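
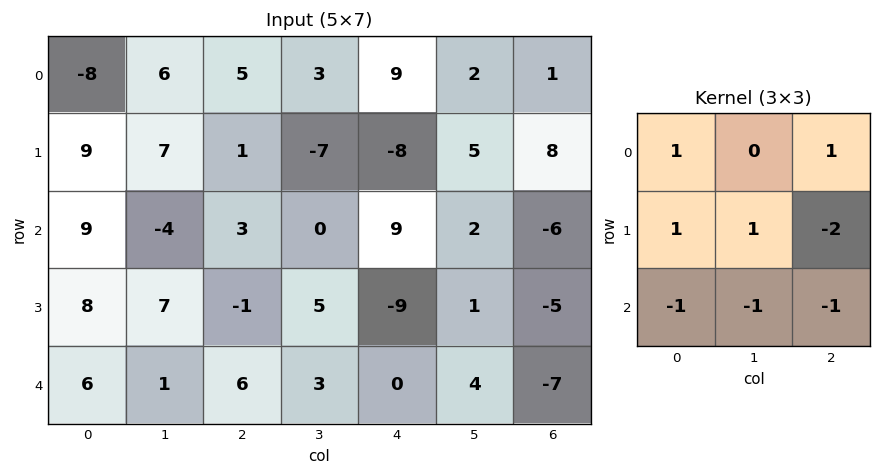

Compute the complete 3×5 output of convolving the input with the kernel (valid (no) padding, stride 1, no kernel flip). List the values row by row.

3 32 12 -31 -14
-5 -12 -17 6 36
16 -18 25 -11 8

Output[0,0]: The receptive field on the input at this output position is [-8 6 5 / 9 7 1 / 9 -4 3]. Elementwise product with the kernel and sum: -8·1 + 5·1 + 9·1 + 7·1 + 1·-2 + 9·-1 + -4·-1 + 3·-1.
Output[0,1]: The receptive field on the input at this output position is [6 5 3 / 7 1 -7 / -4 3 0]. Elementwise product with the kernel and sum: 6·1 + 3·1 + 7·1 + 1·1 + -7·-2 + -4·-1 + 3·-1 + 0·-1.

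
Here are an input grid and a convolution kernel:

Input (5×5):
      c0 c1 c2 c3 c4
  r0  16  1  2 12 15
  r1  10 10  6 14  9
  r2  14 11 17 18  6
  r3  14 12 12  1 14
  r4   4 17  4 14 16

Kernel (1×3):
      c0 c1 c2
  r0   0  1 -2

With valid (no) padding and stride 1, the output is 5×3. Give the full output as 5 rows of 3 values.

-3 -22 -18
-2 -22 -4
-23 -19 6
-12 10 -27
9 -24 -18

Output[0,0]: The receptive field on the input at this output position is [16 1 2]. Elementwise product with the kernel and sum: 1·1 + 2·-2.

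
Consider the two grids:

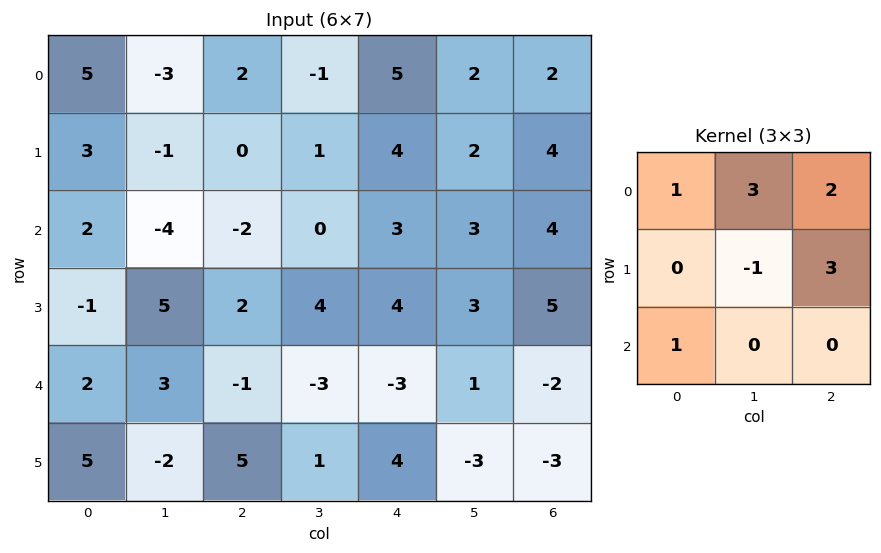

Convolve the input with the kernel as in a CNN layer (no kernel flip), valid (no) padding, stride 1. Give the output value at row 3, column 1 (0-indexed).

9

The receptive field on the input at this output position is [5 2 4 / 3 -1 -3 / -2 5 1]. Elementwise product with the kernel and sum: 5·1 + 2·3 + 4·2 + -1·-1 + -3·3 + -2·1.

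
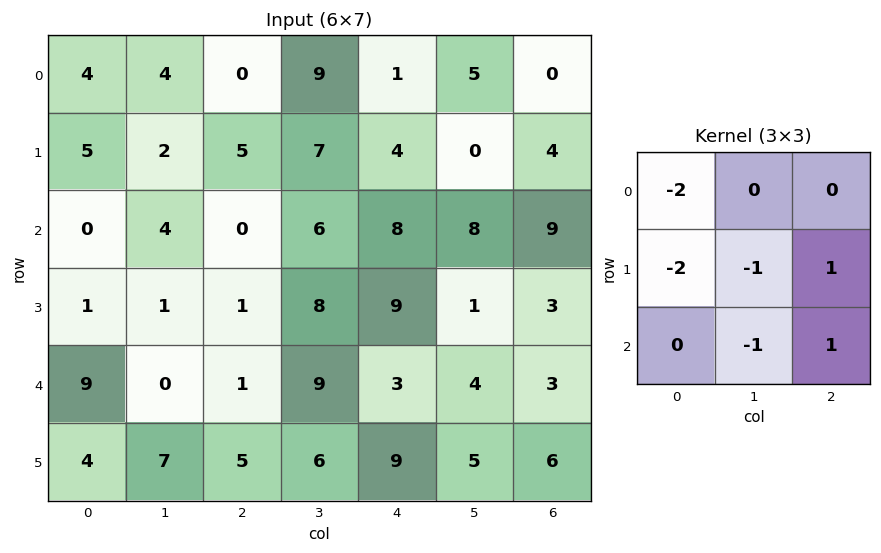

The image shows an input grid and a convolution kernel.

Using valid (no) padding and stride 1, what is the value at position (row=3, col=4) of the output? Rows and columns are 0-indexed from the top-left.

-24

The receptive field on the input at this output position is [9 1 3 / 3 4 3 / 9 5 6]. Elementwise product with the kernel and sum: 9·-2 + 3·-2 + 4·-1 + 3·1 + 5·-1 + 6·1.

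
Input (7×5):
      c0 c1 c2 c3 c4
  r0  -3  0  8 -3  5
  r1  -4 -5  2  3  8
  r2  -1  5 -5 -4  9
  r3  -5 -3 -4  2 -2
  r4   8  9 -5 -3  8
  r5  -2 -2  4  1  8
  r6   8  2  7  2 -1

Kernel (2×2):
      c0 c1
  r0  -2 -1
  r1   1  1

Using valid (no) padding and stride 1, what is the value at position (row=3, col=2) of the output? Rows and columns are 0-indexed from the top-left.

-2

The receptive field on the input at this output position is [-4 2 / -5 -3]. Elementwise product with the kernel and sum: -4·-2 + 2·-1 + -5·1 + -3·1.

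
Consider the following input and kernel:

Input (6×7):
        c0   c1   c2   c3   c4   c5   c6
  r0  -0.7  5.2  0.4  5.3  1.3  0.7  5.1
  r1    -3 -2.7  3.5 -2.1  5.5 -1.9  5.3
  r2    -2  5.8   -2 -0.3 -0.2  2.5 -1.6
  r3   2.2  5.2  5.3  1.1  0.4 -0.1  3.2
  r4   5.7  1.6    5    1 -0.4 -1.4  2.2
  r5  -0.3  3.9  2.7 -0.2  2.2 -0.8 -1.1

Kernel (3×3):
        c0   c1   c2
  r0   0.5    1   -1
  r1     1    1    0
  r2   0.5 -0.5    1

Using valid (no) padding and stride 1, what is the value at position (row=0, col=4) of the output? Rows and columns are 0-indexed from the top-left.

-3.1

The receptive field on the input at this output position is [1.3 0.7 5.1 / 5.5 -1.9 5.3 / -0.2 2.5 -1.6]. Elementwise product with the kernel and sum: 1.3·0.5 + 0.7·1 + 5.1·-1 + 5.5·1 + -1.9·1 + -0.2·0.5 + 2.5·-0.5 + -1.6·1.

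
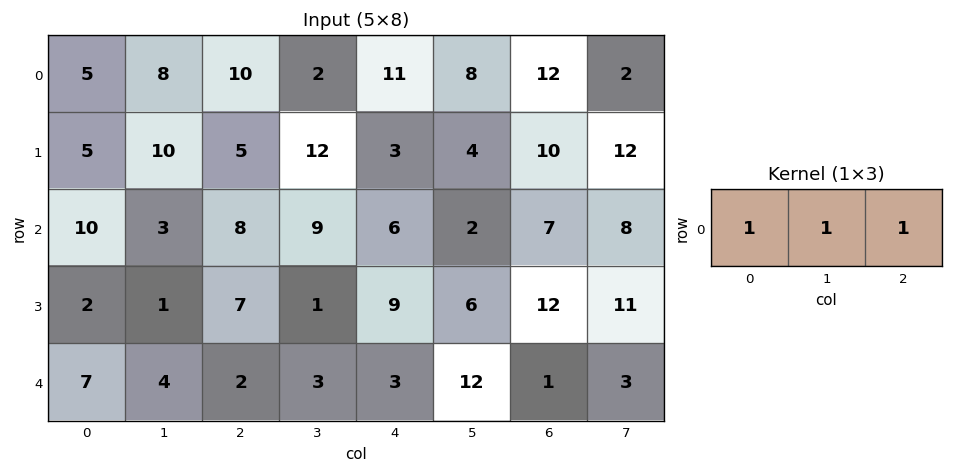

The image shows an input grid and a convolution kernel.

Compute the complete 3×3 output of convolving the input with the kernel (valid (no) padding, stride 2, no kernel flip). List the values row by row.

23 23 31
21 23 15
13 8 16

Output[0,0]: The receptive field on the input at this output position is [5 8 10]. Elementwise product with the kernel and sum: 5·1 + 8·1 + 10·1.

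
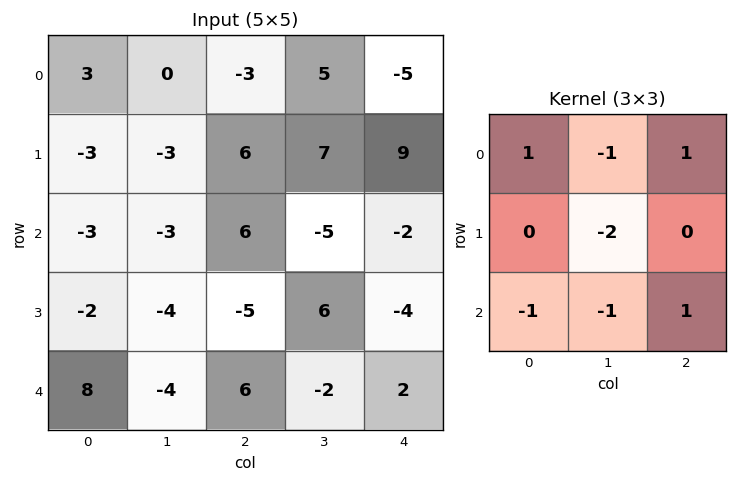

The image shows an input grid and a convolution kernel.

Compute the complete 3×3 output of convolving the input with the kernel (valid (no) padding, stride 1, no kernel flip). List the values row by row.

Output[0,0]: The receptive field on the input at this output position is [3 0 -3 / -3 -3 6 / -3 -3 6]. Elementwise product with the kernel and sum: 3·1 + 0·-1 + -3·1 + -3·-2 + -3·-1 + -3·-1 + 6·1.
Output[0,1]: The receptive field on the input at this output position is [0 -3 5 / -3 6 7 / -3 6 -5]. Elementwise product with the kernel and sum: 0·1 + -3·-1 + 5·1 + 6·-2 + -3·-1 + 6·-1 + -5·1.

18 -12 -30
13 1 13
16 -8 -5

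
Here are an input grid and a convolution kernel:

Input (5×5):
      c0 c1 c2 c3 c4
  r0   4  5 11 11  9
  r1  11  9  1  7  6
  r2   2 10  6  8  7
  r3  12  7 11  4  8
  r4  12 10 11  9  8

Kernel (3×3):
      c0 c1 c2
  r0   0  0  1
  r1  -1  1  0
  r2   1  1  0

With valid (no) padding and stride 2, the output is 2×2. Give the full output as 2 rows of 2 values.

21 29
23 20

Output[0,0]: The receptive field on the input at this output position is [4 5 11 / 11 9 1 / 2 10 6]. Elementwise product with the kernel and sum: 11·1 + 11·-1 + 9·1 + 2·1 + 10·1.
Output[0,1]: The receptive field on the input at this output position is [11 11 9 / 1 7 6 / 6 8 7]. Elementwise product with the kernel and sum: 9·1 + 1·-1 + 7·1 + 6·1 + 8·1.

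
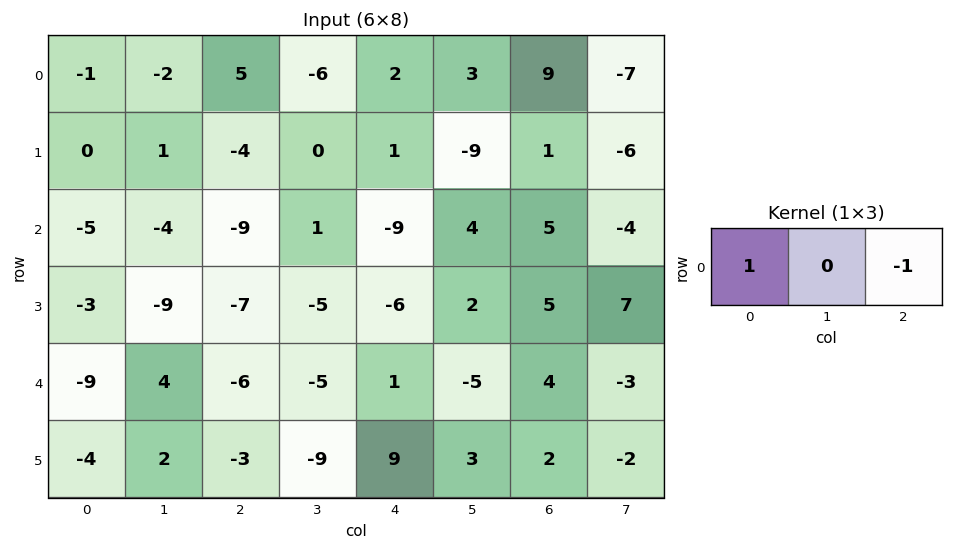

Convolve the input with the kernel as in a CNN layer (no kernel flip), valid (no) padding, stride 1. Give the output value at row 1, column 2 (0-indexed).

The receptive field on the input at this output position is [-4 0 1]. Elementwise product with the kernel and sum: -4·1 + 1·-1.

-5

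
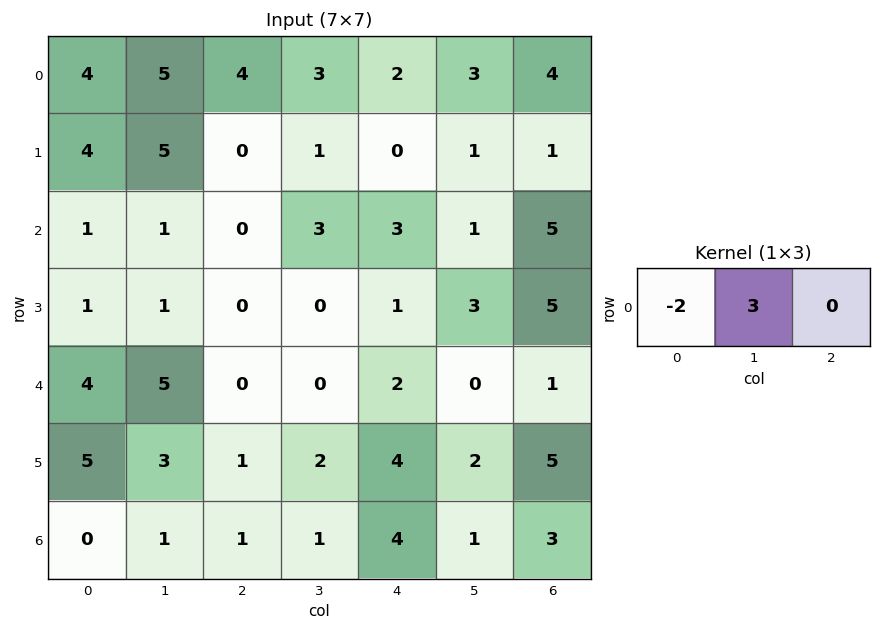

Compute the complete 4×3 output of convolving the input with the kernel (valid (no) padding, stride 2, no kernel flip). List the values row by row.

Output[0,0]: The receptive field on the input at this output position is [4 5 4]. Elementwise product with the kernel and sum: 4·-2 + 5·3.
Output[0,1]: The receptive field on the input at this output position is [4 3 2]. Elementwise product with the kernel and sum: 4·-2 + 3·3.

7 1 5
1 9 -3
7 0 -4
3 1 -5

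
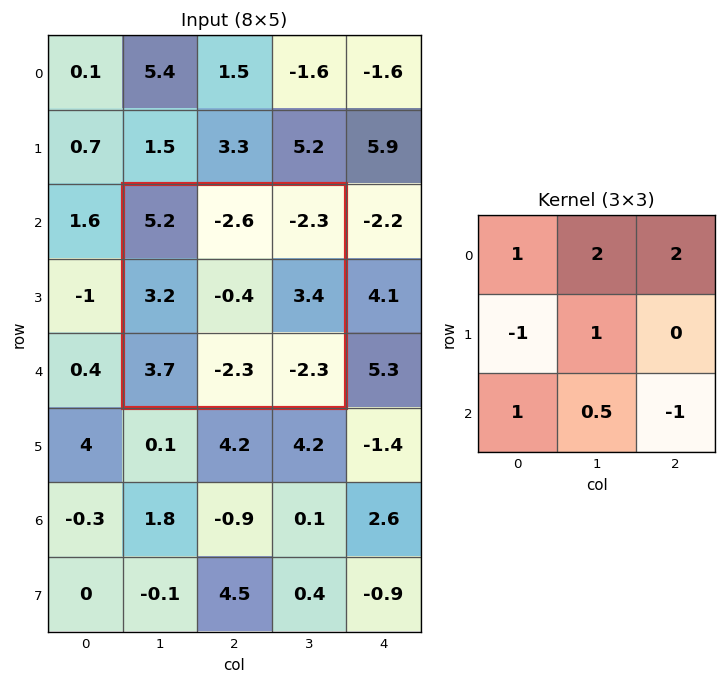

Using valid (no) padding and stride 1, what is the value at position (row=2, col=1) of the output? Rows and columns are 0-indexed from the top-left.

-3.35

The receptive field on the input at this output position is [5.2 -2.6 -2.3 / 3.2 -0.4 3.4 / 3.7 -2.3 -2.3]. Elementwise product with the kernel and sum: 5.2·1 + -2.6·2 + -2.3·2 + 3.2·-1 + -0.4·1 + 3.7·1 + -2.3·0.5 + -2.3·-1.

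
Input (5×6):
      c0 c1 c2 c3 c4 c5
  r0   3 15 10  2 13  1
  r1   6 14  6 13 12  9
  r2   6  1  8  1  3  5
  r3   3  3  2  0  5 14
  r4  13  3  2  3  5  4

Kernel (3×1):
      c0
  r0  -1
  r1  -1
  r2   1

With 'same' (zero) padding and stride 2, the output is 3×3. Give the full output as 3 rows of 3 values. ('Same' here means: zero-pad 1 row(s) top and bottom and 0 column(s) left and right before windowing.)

Output[0,0]: The receptive field on the zero-padded input at this output position is [0 / 3 / 6]. Elementwise product with the kernel and sum: 0·-1 + 3·-1 + 6·1.

3 -4 -1
-9 -12 -10
-16 -4 -10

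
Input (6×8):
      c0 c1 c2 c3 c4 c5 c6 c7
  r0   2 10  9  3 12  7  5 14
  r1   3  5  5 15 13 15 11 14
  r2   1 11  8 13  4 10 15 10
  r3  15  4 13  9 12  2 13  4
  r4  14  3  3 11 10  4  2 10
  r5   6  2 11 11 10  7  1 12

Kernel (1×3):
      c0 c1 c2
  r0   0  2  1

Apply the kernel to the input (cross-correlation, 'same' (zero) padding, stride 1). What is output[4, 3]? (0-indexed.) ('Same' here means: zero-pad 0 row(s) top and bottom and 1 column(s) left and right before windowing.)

32

The receptive field on the zero-padded input at this output position is [3 11 10]. Elementwise product with the kernel and sum: 11·2 + 10·1.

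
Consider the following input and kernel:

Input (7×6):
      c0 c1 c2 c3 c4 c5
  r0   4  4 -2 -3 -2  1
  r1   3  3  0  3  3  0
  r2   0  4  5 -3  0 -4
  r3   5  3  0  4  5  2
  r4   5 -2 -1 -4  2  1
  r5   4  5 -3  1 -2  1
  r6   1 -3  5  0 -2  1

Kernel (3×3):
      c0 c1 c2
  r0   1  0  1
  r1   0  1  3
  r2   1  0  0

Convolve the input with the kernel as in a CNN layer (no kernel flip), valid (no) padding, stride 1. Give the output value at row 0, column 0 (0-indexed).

5

The receptive field on the input at this output position is [4 4 -2 / 3 3 0 / 0 4 5]. Elementwise product with the kernel and sum: 4·1 + -2·1 + 3·1 + 0·3 + 0·1.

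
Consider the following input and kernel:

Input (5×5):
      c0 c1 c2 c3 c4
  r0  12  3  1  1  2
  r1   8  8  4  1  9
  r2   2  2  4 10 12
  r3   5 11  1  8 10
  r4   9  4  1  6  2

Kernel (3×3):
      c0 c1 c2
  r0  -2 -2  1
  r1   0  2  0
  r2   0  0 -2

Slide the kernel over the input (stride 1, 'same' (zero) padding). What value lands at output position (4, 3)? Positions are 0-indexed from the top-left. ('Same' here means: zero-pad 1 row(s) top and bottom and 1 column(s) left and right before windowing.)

4

The receptive field on the zero-padded input at this output position is [1 8 10 / 1 6 2 / 0 0 0]. Elementwise product with the kernel and sum: 1·-2 + 8·-2 + 10·1 + 6·2 + 0·-2.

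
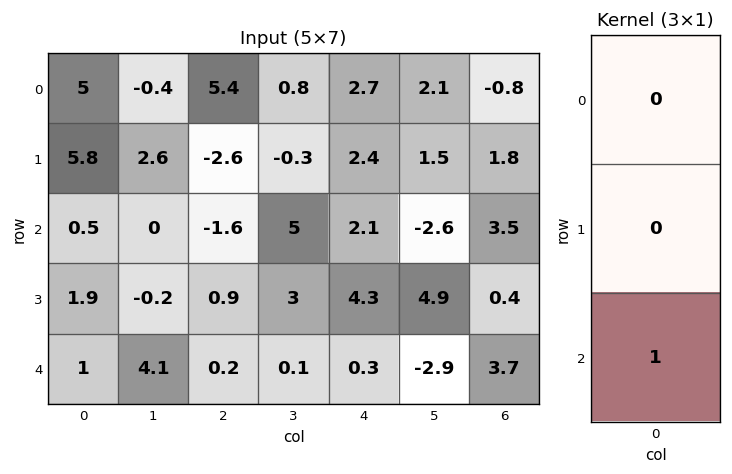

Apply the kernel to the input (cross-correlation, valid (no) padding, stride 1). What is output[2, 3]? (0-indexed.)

0.1

The receptive field on the input at this output position is [5 / 3 / 0.1]. Elementwise product with the kernel and sum: 0.1·1.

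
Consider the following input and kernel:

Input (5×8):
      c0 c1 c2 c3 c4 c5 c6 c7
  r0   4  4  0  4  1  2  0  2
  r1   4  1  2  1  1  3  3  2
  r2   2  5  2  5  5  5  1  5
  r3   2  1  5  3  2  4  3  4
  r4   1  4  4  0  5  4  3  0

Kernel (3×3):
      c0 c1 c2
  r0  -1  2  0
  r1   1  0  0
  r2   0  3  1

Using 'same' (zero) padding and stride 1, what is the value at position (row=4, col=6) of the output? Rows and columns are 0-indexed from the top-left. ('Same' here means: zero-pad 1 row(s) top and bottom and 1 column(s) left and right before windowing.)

6

The receptive field on the zero-padded input at this output position is [4 3 4 / 4 3 0 / 0 0 0]. Elementwise product with the kernel and sum: 4·-1 + 3·2 + 4·1 + 0·3 + 0·1.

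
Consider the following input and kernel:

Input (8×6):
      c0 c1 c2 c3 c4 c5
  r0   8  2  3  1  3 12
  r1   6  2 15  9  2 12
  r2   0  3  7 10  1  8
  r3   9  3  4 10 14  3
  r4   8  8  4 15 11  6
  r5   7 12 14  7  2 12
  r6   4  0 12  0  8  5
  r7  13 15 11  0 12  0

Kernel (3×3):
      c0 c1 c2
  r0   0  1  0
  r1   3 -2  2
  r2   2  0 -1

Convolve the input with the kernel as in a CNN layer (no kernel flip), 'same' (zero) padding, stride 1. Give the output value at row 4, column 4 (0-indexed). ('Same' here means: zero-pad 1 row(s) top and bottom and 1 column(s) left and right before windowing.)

The receptive field on the zero-padded input at this output position is [10 14 3 / 15 11 6 / 7 2 12]. Elementwise product with the kernel and sum: 14·1 + 15·3 + 11·-2 + 6·2 + 7·2 + 12·-1.

51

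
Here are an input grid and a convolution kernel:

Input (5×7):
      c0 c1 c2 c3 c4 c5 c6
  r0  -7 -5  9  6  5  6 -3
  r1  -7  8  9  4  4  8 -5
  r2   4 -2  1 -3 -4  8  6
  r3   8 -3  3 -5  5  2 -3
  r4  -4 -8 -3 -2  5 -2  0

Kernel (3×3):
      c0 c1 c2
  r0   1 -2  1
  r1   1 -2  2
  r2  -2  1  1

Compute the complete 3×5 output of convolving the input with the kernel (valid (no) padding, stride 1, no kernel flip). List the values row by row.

Output[0,0]: The receptive field on the input at this output position is [-7 -5 9 / -7 8 9 / 4 -2 1]. Elementwise product with the kernel and sum: -7·1 + -5·-2 + 9·1 + -7·1 + 8·-2 + 9·2 + 4·-2 + -2·1 + 1·1.
Output[0,1]: The receptive field on the input at this output position is [-5 9 6 / 8 9 4 / -2 1 -3]. Elementwise product with the kernel and sum: -5·1 + 9·-2 + 6·1 + 8·1 + 9·-2 + 4·2 + -2·-2 + 1·1 + -3·1.

-2 -17 2 24 -10
-20 -12 -2 42 -36
26 -15 35 9 -31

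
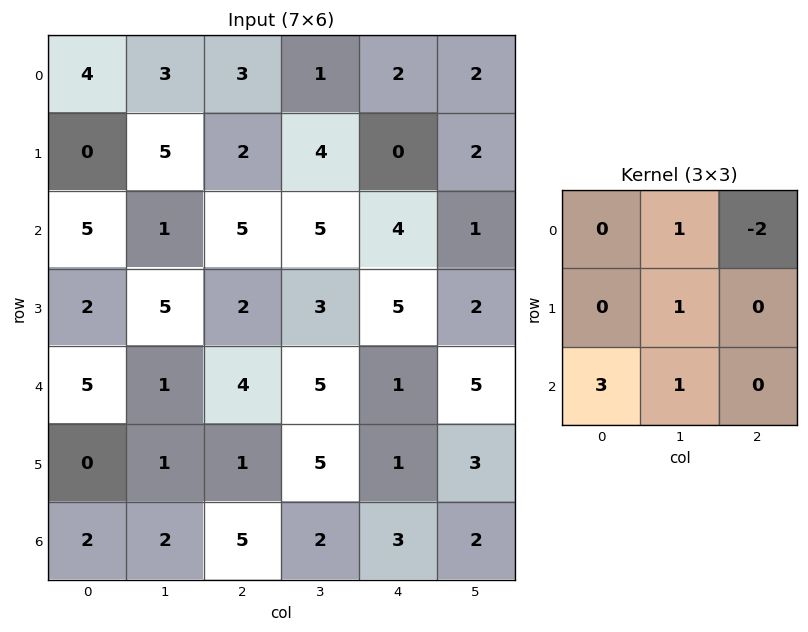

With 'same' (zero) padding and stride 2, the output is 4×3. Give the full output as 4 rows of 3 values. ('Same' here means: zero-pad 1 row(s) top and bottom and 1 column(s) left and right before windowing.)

Output[0,0]: The receptive field on the zero-padded input at this output position is [0 0 0 / 0 4 3 / 0 0 5]. Elementwise product with the kernel and sum: 0·1 + 0·-2 + 4·1 + 0·3 + 0·1.
Output[0,1]: The receptive field on the zero-padded input at this output position is [0 0 0 / 3 3 1 / 5 2 4]. Elementwise product with the kernel and sum: 0·1 + 0·-2 + 3·1 + 5·3 + 2·1.

4 20 14
-3 16 14
-3 4 18
0 -4 -2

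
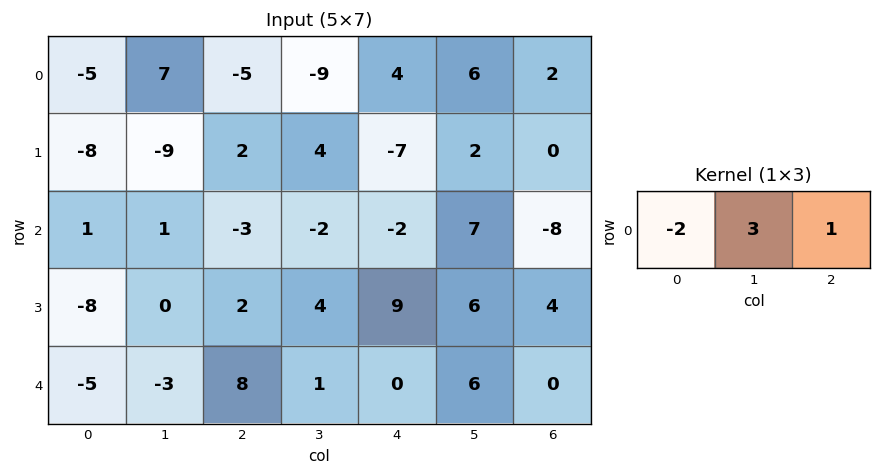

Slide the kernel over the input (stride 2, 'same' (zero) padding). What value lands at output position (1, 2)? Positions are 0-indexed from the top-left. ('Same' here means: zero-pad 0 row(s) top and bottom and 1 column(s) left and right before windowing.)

5

The receptive field on the zero-padded input at this output position is [-2 -2 7]. Elementwise product with the kernel and sum: -2·-2 + -2·3 + 7·1.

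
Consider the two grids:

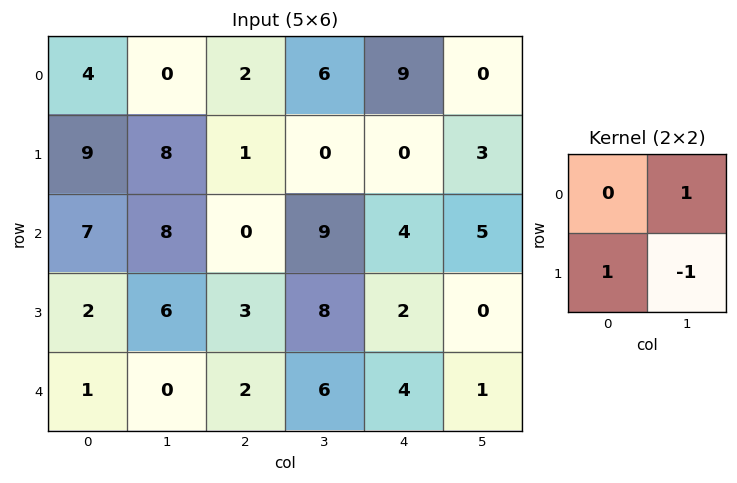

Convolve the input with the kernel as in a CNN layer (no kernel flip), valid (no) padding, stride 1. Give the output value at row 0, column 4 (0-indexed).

The receptive field on the input at this output position is [9 0 / 0 3]. Elementwise product with the kernel and sum: 0·1 + 0·1 + 3·-1.

-3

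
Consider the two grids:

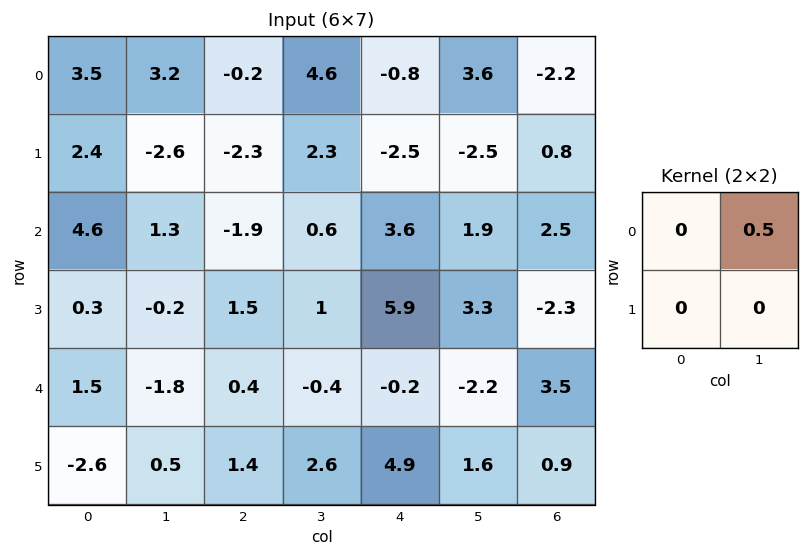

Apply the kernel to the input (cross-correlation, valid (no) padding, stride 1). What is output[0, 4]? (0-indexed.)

The receptive field on the input at this output position is [-0.8 3.6 / -2.5 -2.5]. Elementwise product with the kernel and sum: 3.6·0.5.

1.8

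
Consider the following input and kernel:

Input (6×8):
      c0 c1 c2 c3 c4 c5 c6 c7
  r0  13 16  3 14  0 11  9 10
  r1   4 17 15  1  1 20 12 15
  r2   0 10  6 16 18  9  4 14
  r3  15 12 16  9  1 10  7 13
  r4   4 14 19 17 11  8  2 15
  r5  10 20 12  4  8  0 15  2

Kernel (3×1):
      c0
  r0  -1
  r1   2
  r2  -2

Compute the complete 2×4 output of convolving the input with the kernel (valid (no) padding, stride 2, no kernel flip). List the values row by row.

-5 15 -34 7
22 -12 -38 6

Output[0,0]: The receptive field on the input at this output position is [13 / 4 / 0]. Elementwise product with the kernel and sum: 13·-1 + 4·2 + 0·-2.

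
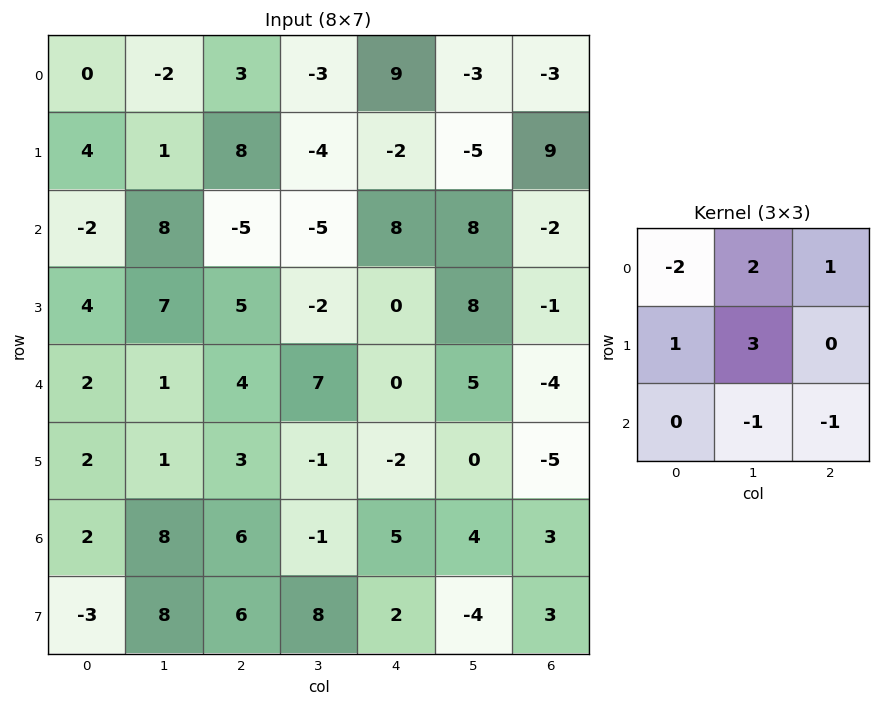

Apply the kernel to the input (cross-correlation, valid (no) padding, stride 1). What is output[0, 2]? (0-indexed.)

-10

The receptive field on the input at this output position is [3 -3 9 / 8 -4 -2 / -5 -5 8]. Elementwise product with the kernel and sum: 3·-2 + -3·2 + 9·1 + 8·1 + -4·3 + -5·-1 + 8·-1.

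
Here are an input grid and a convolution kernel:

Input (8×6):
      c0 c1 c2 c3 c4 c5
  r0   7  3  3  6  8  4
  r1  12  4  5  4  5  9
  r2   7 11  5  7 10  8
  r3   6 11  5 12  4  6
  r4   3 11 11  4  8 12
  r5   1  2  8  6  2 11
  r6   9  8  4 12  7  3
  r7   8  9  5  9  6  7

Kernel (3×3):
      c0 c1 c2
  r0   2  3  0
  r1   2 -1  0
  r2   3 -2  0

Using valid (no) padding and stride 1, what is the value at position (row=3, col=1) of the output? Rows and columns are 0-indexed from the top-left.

The receptive field on the input at this output position is [11 5 12 / 11 11 4 / 2 8 6]. Elementwise product with the kernel and sum: 11·2 + 5·3 + 11·2 + 11·-1 + 2·3 + 8·-2.

38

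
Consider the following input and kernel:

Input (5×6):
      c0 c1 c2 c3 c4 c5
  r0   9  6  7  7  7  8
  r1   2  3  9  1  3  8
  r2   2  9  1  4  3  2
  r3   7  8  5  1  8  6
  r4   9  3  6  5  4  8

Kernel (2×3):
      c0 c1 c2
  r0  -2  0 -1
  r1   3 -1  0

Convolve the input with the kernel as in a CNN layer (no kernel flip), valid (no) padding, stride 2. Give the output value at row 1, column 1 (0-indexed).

The receptive field on the input at this output position is [1 4 3 / 5 1 8]. Elementwise product with the kernel and sum: 1·-2 + 3·-1 + 5·3 + 1·-1.

9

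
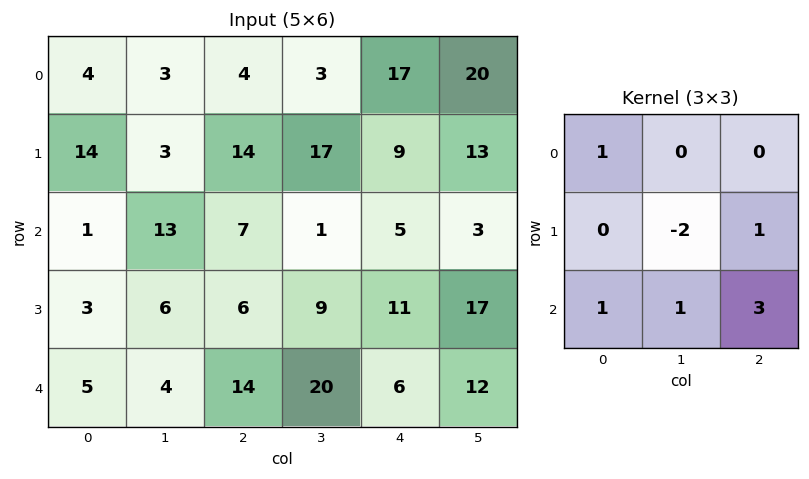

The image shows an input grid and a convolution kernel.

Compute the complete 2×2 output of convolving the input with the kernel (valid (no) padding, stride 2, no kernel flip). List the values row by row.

Output[0,0]: The receptive field on the input at this output position is [4 3 4 / 14 3 14 / 1 13 7]. Elementwise product with the kernel and sum: 4·1 + 3·-2 + 14·1 + 1·1 + 13·1 + 7·3.
Output[0,1]: The receptive field on the input at this output position is [4 3 17 / 14 17 9 / 7 1 5]. Elementwise product with the kernel and sum: 4·1 + 17·-2 + 9·1 + 7·1 + 1·1 + 5·3.

47 2
46 52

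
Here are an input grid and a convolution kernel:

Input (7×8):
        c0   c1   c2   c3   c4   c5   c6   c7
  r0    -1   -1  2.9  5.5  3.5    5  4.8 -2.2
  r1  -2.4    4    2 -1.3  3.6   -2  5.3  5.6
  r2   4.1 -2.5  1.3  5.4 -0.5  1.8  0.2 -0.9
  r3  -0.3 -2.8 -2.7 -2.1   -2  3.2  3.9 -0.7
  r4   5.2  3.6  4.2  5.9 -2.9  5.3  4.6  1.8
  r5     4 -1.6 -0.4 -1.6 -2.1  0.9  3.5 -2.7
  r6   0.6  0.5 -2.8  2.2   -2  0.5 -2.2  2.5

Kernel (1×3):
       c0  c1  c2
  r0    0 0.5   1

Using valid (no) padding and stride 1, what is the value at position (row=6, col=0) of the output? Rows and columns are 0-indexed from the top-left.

The receptive field on the input at this output position is [0.6 0.5 -2.8]. Elementwise product with the kernel and sum: 0.5·0.5 + -2.8·1.

-2.55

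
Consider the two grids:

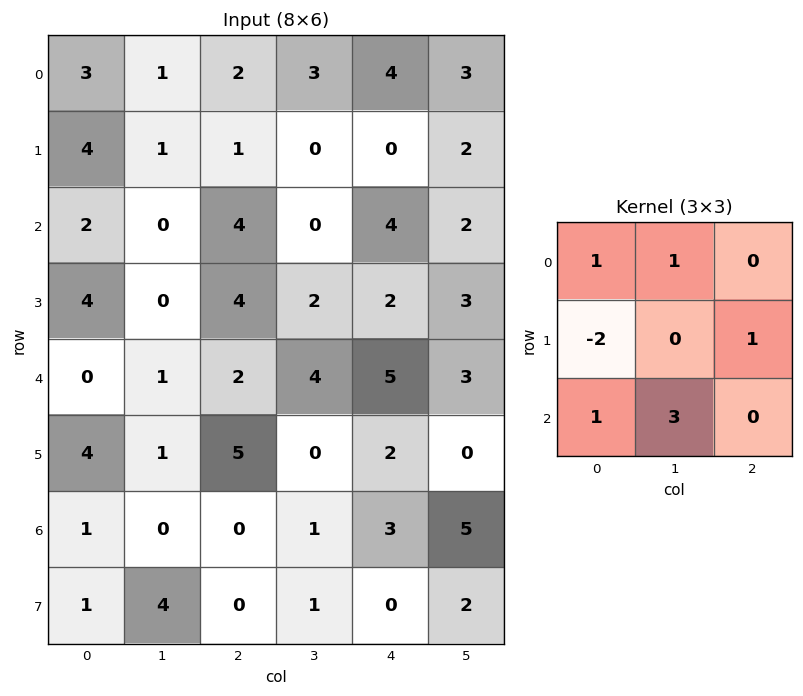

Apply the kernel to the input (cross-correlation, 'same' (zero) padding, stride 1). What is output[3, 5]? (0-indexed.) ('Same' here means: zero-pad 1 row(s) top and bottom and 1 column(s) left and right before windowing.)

16

The receptive field on the zero-padded input at this output position is [4 2 0 / 2 3 0 / 5 3 0]. Elementwise product with the kernel and sum: 4·1 + 2·1 + 2·-2 + 0·1 + 5·1 + 3·3.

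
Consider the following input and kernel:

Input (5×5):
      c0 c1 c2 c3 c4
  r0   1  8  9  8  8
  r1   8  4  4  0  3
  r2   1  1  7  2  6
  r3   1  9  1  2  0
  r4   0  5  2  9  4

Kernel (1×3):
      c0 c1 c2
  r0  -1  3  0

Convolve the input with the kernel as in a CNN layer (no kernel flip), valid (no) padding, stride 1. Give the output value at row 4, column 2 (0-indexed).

The receptive field on the input at this output position is [2 9 4]. Elementwise product with the kernel and sum: 2·-1 + 9·3.

25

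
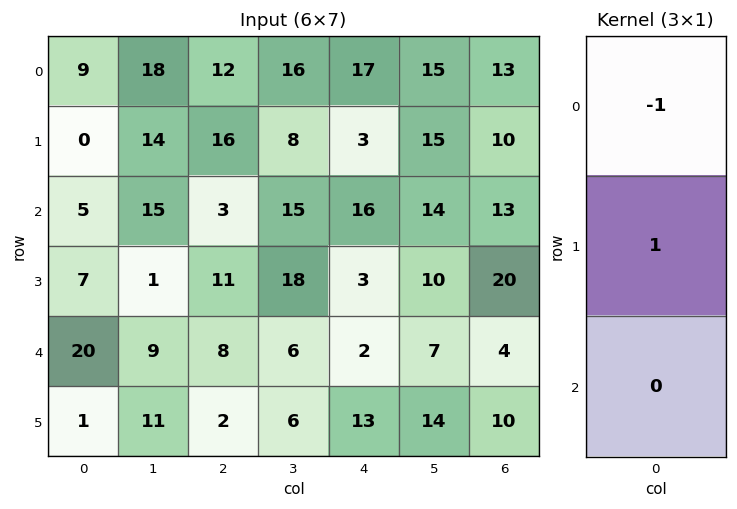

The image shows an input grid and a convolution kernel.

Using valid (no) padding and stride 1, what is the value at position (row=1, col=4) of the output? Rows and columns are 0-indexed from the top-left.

The receptive field on the input at this output position is [3 / 16 / 3]. Elementwise product with the kernel and sum: 3·-1 + 16·1.

13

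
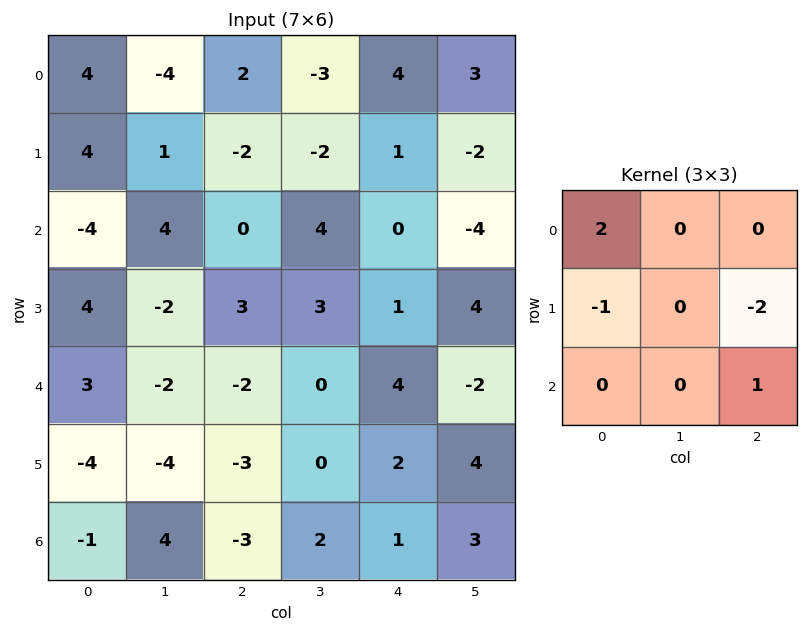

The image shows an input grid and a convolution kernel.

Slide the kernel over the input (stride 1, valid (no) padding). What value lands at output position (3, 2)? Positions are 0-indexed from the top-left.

The receptive field on the input at this output position is [3 3 1 / -2 0 4 / -3 0 2]. Elementwise product with the kernel and sum: 3·2 + -2·-1 + 4·-2 + 2·1.

2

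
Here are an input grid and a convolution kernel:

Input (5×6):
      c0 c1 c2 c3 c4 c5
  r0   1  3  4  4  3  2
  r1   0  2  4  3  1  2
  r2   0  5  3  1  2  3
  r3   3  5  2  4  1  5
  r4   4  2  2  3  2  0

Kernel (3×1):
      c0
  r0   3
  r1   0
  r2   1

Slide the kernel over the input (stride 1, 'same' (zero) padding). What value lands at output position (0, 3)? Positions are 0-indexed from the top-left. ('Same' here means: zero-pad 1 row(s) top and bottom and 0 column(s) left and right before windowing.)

3

The receptive field on the zero-padded input at this output position is [0 / 4 / 3]. Elementwise product with the kernel and sum: 0·3 + 3·1.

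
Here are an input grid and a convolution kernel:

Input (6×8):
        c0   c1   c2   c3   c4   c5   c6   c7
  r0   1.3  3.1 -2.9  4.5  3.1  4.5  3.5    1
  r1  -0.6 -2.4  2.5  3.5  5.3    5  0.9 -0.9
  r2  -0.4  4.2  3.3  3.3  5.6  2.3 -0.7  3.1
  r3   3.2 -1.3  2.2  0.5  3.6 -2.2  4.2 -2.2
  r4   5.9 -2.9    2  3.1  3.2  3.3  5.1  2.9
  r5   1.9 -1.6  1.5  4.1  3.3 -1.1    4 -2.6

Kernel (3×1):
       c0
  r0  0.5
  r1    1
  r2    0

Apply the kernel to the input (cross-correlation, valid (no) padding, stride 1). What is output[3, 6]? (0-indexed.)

7.2

The receptive field on the input at this output position is [4.2 / 5.1 / 4]. Elementwise product with the kernel and sum: 4.2·0.5 + 5.1·1.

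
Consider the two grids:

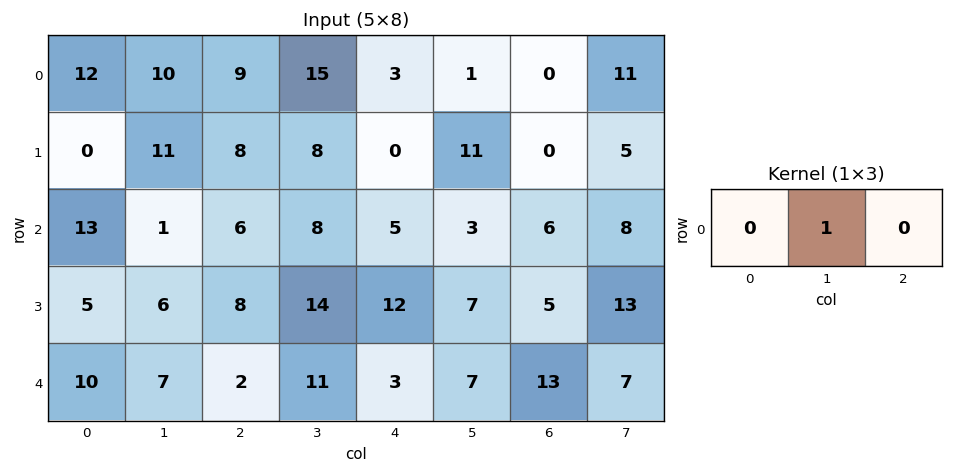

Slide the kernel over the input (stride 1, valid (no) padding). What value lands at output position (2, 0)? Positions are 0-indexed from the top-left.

The receptive field on the input at this output position is [13 1 6]. Elementwise product with the kernel and sum: 1·1.

1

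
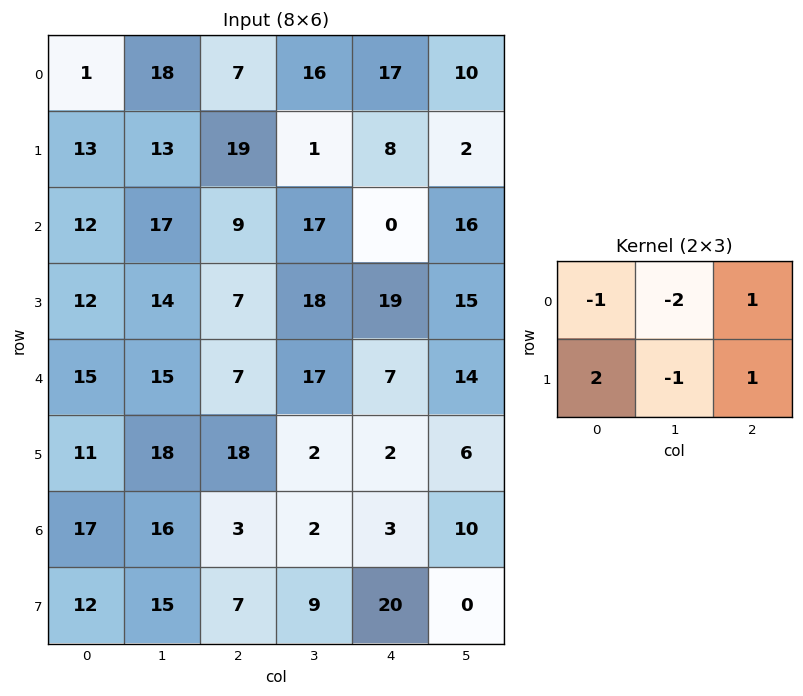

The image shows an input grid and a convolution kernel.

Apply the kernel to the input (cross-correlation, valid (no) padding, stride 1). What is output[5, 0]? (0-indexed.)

The receptive field on the input at this output position is [11 18 18 / 17 16 3]. Elementwise product with the kernel and sum: 11·-1 + 18·-2 + 18·1 + 17·2 + 16·-1 + 3·1.

-8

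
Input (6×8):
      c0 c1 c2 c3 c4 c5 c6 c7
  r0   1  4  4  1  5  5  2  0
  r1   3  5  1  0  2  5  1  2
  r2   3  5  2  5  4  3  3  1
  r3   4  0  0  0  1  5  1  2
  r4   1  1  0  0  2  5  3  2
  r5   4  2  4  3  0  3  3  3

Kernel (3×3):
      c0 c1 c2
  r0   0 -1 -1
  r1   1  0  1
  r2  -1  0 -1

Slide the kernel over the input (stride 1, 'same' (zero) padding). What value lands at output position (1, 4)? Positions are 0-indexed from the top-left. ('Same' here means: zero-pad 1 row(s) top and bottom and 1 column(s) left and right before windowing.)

-13

The receptive field on the zero-padded input at this output position is [1 5 5 / 0 2 5 / 5 4 3]. Elementwise product with the kernel and sum: 5·-1 + 5·-1 + 0·1 + 5·1 + 5·-1 + 3·-1.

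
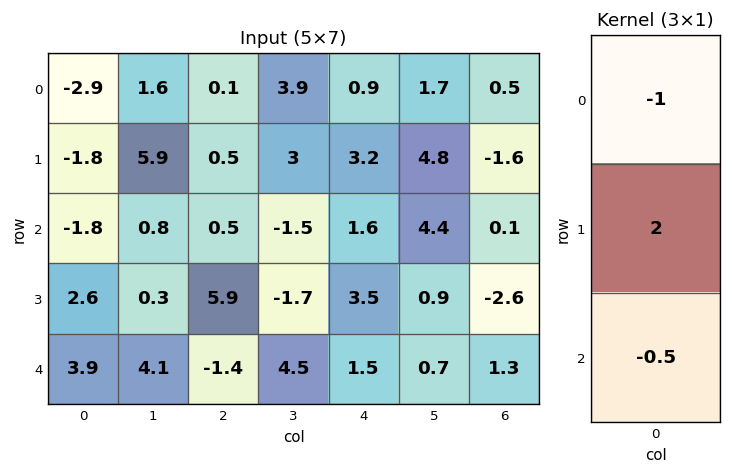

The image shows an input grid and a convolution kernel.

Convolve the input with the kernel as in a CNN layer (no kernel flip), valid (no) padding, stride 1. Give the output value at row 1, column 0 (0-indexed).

-3.1

The receptive field on the input at this output position is [-1.8 / -1.8 / 2.6]. Elementwise product with the kernel and sum: -1.8·-1 + -1.8·2 + 2.6·-0.5.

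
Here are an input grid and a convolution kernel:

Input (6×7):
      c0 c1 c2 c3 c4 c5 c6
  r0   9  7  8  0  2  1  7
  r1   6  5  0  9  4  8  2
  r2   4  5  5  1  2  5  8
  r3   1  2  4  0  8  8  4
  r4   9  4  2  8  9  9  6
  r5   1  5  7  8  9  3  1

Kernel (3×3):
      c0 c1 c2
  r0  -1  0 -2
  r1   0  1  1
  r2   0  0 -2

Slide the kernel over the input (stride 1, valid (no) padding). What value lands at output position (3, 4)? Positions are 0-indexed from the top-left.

The receptive field on the input at this output position is [8 8 4 / 9 9 6 / 9 3 1]. Elementwise product with the kernel and sum: 8·-1 + 4·-2 + 9·1 + 6·1 + 1·-2.

-3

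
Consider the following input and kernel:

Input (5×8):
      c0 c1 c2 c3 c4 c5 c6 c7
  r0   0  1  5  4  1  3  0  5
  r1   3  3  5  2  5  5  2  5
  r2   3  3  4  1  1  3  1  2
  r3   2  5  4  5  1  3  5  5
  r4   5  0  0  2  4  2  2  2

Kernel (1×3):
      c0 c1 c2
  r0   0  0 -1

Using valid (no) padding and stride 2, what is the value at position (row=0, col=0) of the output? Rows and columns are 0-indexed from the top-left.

The receptive field on the input at this output position is [0 1 5]. Elementwise product with the kernel and sum: 5·-1.

-5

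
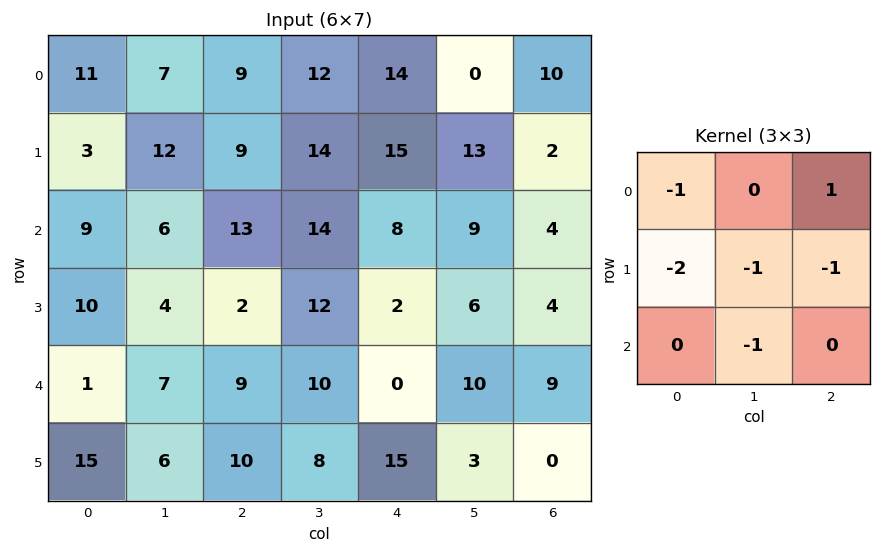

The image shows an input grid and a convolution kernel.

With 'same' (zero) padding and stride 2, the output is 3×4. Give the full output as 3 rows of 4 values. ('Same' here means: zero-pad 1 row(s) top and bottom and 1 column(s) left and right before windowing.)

Output[0,0]: The receptive field on the zero-padded input at this output position is [0 0 0 / 0 11 7 / 0 3 12]. Elementwise product with the kernel and sum: 0·-1 + 0·1 + 0·-2 + 11·-1 + 7·-1 + 3·-1.

-21 -44 -53 -12
-13 -39 -48 -39
-19 -35 -51 -35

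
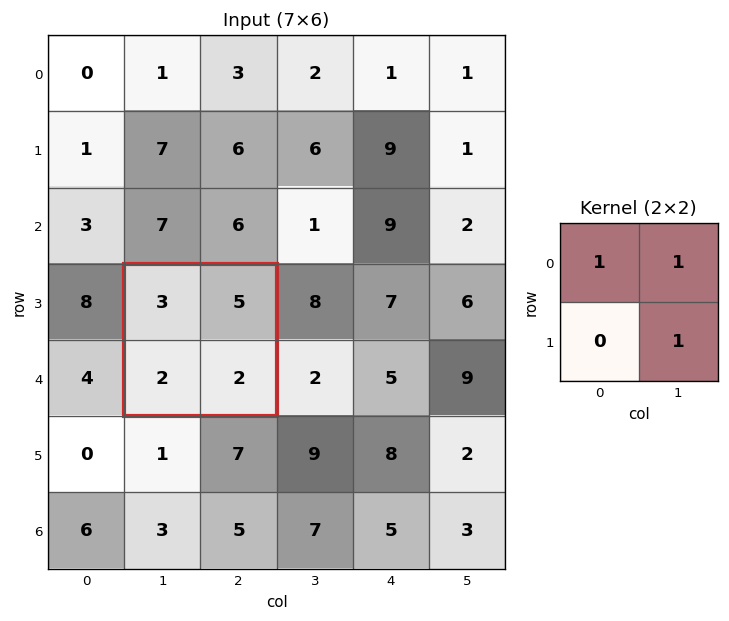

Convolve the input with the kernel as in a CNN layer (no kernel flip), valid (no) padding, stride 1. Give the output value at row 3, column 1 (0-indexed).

The receptive field on the input at this output position is [3 5 / 2 2]. Elementwise product with the kernel and sum: 3·1 + 5·1 + 2·1.

10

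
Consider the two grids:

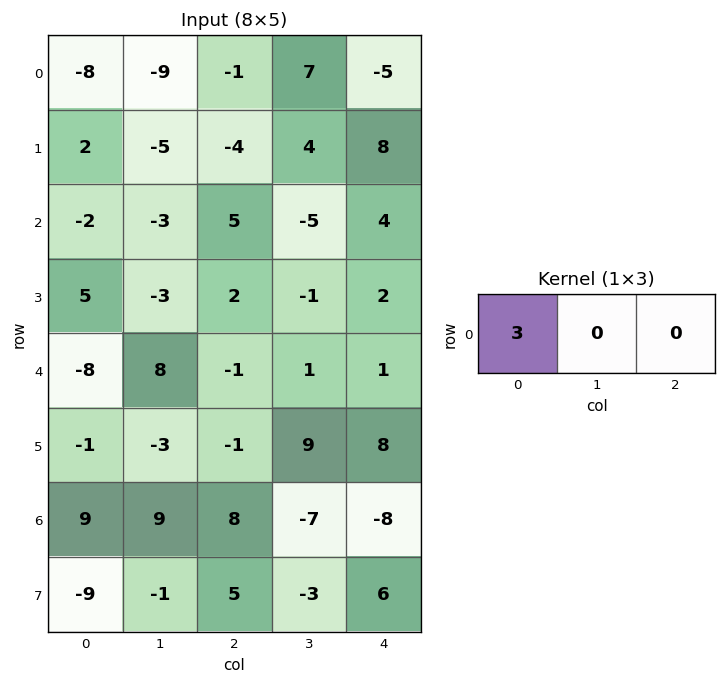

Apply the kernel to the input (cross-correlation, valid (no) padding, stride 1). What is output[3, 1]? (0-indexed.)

The receptive field on the input at this output position is [-3 2 -1]. Elementwise product with the kernel and sum: -3·3.

-9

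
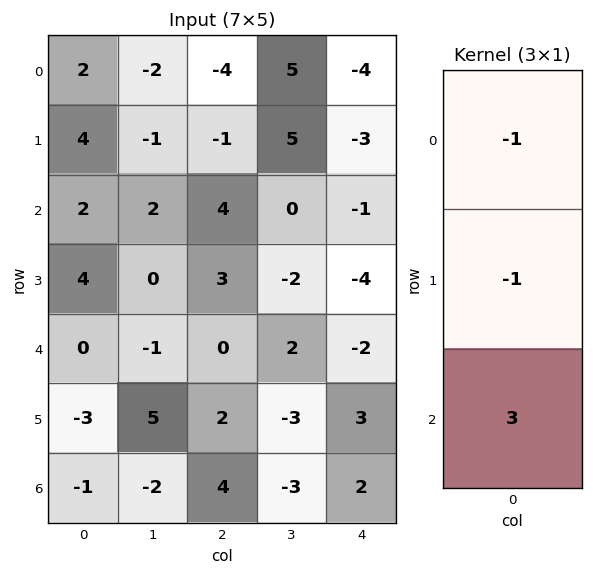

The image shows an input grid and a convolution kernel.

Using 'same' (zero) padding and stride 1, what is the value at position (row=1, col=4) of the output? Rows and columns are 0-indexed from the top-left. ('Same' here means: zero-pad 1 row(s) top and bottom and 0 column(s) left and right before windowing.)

4

The receptive field on the zero-padded input at this output position is [-4 / -3 / -1]. Elementwise product with the kernel and sum: -4·-1 + -3·-1 + -1·3.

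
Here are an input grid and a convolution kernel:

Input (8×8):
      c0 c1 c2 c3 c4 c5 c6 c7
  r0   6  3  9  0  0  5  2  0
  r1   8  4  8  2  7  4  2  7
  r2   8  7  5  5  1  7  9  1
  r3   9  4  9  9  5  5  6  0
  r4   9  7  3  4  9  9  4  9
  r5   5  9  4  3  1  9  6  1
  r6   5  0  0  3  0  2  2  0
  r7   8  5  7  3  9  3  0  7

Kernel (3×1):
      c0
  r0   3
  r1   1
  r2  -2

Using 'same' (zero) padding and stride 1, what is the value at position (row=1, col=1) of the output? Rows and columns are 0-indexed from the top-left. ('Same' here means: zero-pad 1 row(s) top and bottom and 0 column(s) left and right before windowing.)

The receptive field on the zero-padded input at this output position is [3 / 4 / 7]. Elementwise product with the kernel and sum: 3·3 + 4·1 + 7·-2.

-1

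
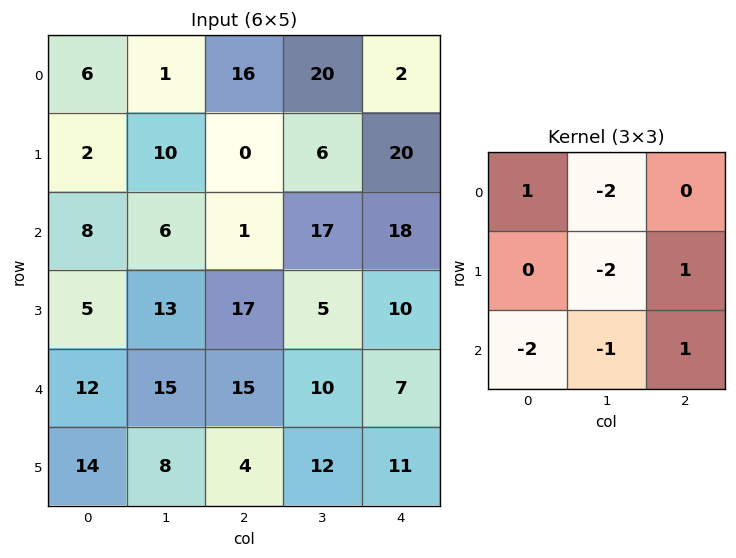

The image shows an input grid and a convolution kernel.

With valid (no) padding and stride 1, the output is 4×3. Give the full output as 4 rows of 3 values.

Output[0,0]: The receptive field on the input at this output position is [6 1 16 / 2 10 0 / 8 6 1]. Elementwise product with the kernel and sum: 6·1 + 1·-2 + 10·-2 + 0·1 + 8·-2 + 6·-1 + 1·1.

-37 -21 -17
-35 -13 -57
-37 -60 -66
-68 -49 -15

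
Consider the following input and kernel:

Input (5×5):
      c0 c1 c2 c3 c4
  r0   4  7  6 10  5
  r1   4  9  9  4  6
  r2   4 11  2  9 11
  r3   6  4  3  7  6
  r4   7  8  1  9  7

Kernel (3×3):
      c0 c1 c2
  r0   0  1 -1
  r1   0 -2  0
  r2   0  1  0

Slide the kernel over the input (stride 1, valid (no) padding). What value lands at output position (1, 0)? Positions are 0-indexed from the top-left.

-18

The receptive field on the input at this output position is [4 9 9 / 4 11 2 / 6 4 3]. Elementwise product with the kernel and sum: 9·1 + 9·-1 + 11·-2 + 4·1.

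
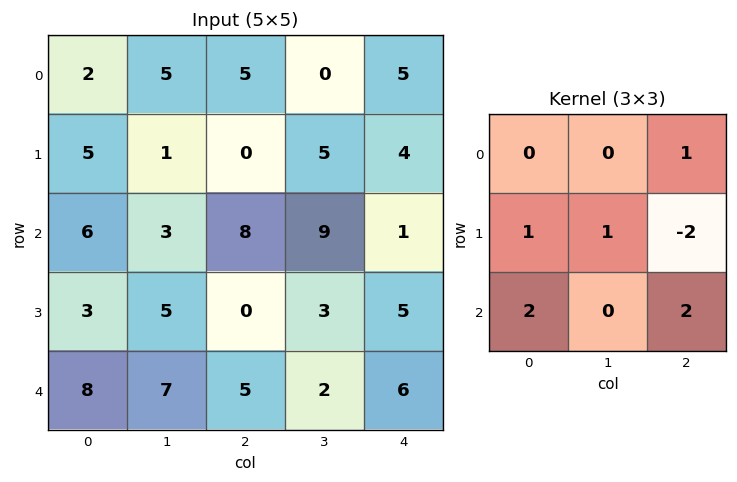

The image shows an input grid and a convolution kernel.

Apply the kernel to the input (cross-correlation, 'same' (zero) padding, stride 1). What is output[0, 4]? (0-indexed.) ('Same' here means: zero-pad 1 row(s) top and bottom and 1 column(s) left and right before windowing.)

15

The receptive field on the zero-padded input at this output position is [0 0 0 / 0 5 0 / 5 4 0]. Elementwise product with the kernel and sum: 0·1 + 0·1 + 5·1 + 0·-2 + 5·2 + 0·2.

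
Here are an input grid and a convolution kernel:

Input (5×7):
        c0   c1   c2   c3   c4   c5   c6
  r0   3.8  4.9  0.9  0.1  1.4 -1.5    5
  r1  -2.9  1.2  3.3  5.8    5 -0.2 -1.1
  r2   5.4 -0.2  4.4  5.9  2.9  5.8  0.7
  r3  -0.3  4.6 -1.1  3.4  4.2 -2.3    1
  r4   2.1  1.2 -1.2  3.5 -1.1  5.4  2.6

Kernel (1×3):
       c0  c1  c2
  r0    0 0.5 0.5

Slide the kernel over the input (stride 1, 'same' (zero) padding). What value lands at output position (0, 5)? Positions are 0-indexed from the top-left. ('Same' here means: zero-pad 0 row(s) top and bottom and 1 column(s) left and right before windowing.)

1.75

The receptive field on the zero-padded input at this output position is [1.4 -1.5 5]. Elementwise product with the kernel and sum: -1.5·0.5 + 5·0.5.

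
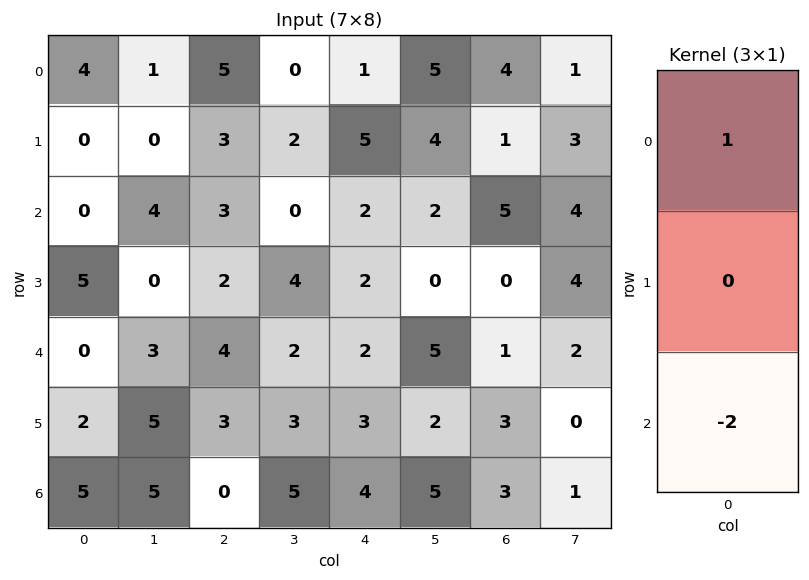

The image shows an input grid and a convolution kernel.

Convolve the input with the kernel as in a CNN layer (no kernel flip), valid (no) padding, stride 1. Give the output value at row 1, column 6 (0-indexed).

1

The receptive field on the input at this output position is [1 / 5 / 0]. Elementwise product with the kernel and sum: 1·1 + 0·-2.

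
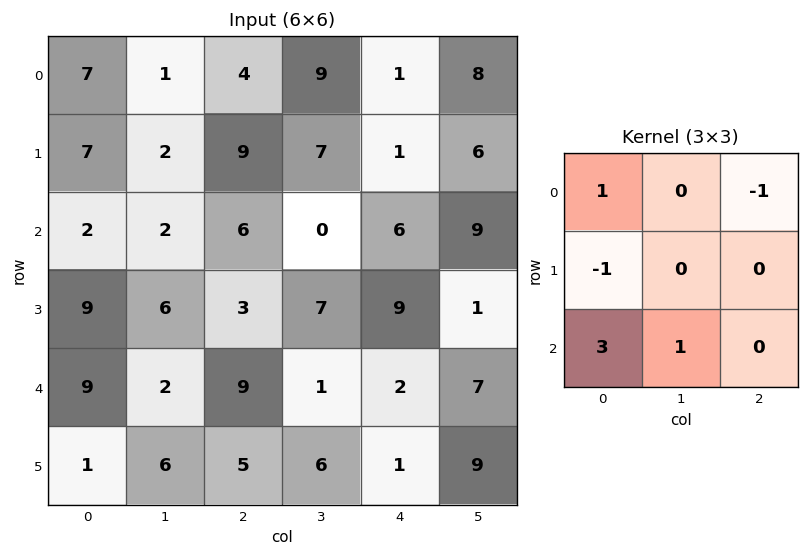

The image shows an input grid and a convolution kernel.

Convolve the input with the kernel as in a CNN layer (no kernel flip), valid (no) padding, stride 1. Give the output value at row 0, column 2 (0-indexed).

The receptive field on the input at this output position is [4 9 1 / 9 7 1 / 6 0 6]. Elementwise product with the kernel and sum: 4·1 + 1·-1 + 9·-1 + 6·3 + 0·1.

12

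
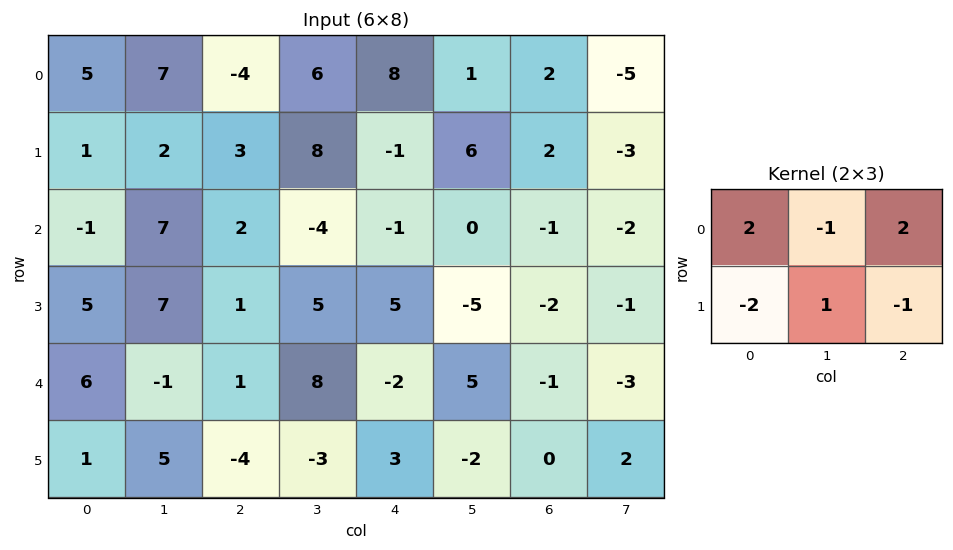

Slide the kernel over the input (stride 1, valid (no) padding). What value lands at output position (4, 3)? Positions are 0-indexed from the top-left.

The receptive field on the input at this output position is [8 -2 5 / -3 3 -2]. Elementwise product with the kernel and sum: 8·2 + -2·-1 + 5·2 + -3·-2 + 3·1 + -2·-1.

39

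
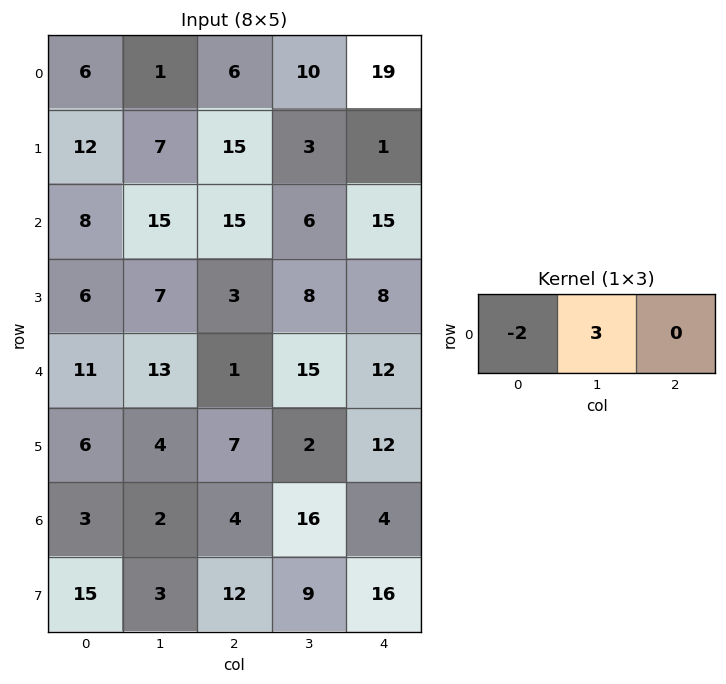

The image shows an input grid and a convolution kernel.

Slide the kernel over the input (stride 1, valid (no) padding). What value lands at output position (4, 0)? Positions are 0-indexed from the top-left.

17

The receptive field on the input at this output position is [11 13 1]. Elementwise product with the kernel and sum: 11·-2 + 13·3.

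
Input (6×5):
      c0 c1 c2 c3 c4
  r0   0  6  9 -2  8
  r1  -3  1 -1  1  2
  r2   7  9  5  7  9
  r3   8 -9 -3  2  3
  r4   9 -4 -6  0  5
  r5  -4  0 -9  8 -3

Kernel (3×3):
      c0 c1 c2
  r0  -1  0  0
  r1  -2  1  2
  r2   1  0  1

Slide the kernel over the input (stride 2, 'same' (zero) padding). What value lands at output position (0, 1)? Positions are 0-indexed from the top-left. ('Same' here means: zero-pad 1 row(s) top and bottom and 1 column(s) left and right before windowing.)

-5

The receptive field on the zero-padded input at this output position is [0 0 0 / 6 9 -2 / 1 -1 1]. Elementwise product with the kernel and sum: 0·-1 + 6·-2 + 9·1 + -2·2 + 1·1 + 1·1.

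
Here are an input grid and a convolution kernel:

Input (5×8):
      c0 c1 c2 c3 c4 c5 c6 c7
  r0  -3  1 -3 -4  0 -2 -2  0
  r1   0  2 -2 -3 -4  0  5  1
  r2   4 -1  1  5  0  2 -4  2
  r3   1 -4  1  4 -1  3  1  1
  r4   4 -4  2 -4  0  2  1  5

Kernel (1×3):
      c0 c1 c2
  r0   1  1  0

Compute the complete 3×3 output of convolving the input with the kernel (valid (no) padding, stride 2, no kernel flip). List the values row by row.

-2 -7 -2
3 6 2
0 -2 2

Output[0,0]: The receptive field on the input at this output position is [-3 1 -3]. Elementwise product with the kernel and sum: -3·1 + 1·1.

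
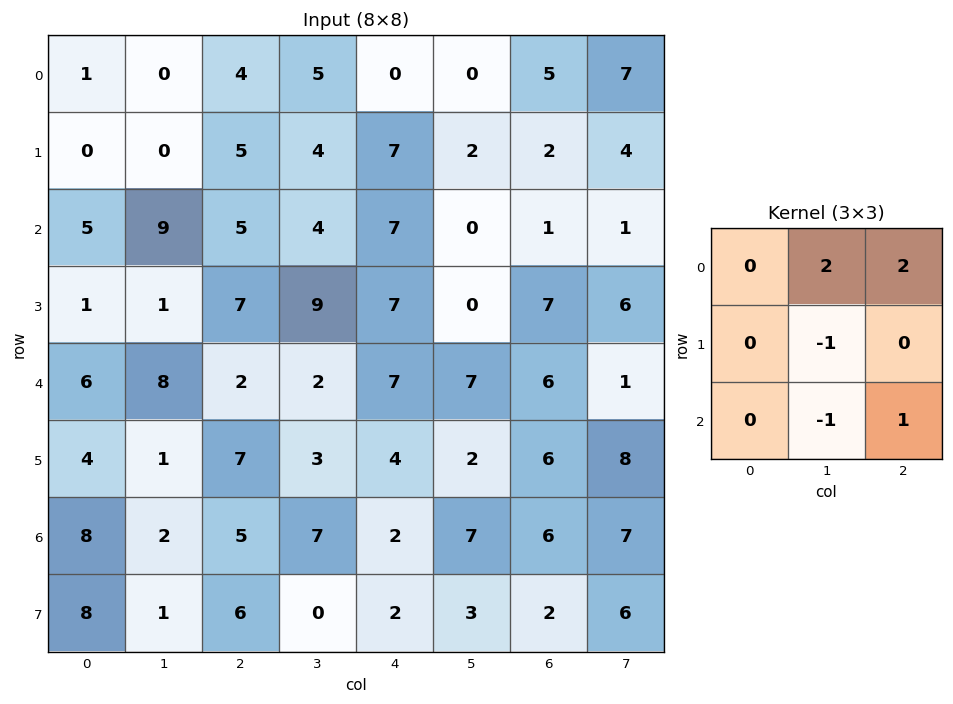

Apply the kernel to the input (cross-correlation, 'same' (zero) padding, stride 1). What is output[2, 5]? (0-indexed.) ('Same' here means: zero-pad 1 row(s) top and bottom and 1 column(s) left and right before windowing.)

The receptive field on the zero-padded input at this output position is [7 2 2 / 7 0 1 / 7 0 7]. Elementwise product with the kernel and sum: 2·2 + 2·2 + 0·-1 + 0·-1 + 7·1.

15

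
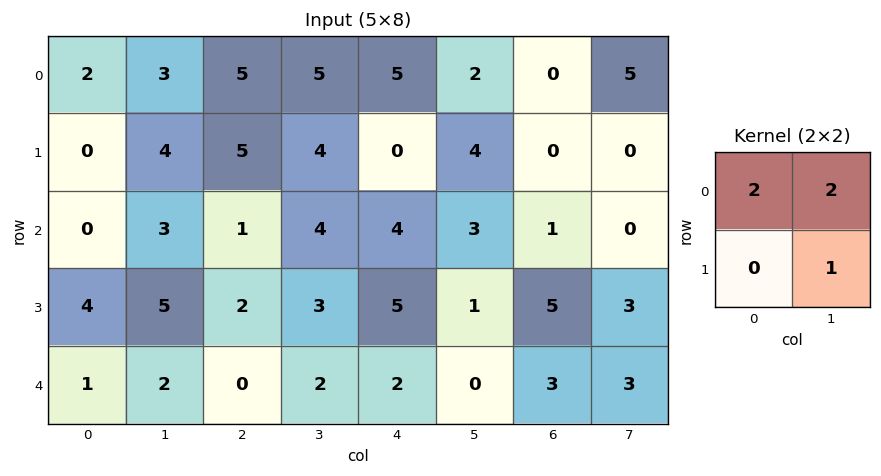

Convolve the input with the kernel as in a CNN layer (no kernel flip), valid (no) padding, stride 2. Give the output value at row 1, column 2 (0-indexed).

15

The receptive field on the input at this output position is [4 3 / 5 1]. Elementwise product with the kernel and sum: 4·2 + 3·2 + 1·1.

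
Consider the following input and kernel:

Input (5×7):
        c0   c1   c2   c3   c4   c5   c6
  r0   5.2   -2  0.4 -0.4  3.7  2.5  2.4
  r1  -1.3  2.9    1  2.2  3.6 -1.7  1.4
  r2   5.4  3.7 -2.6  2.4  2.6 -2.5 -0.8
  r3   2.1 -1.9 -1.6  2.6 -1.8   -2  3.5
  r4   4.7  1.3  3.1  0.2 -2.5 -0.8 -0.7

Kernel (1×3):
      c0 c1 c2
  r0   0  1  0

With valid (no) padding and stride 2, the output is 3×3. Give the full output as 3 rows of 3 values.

-2 -0.4 2.5
3.7 2.4 -2.5
1.3 0.2 -0.8

Output[0,0]: The receptive field on the input at this output position is [5.2 -2 0.4]. Elementwise product with the kernel and sum: -2·1.
Output[0,1]: The receptive field on the input at this output position is [0.4 -0.4 3.7]. Elementwise product with the kernel and sum: -0.4·1.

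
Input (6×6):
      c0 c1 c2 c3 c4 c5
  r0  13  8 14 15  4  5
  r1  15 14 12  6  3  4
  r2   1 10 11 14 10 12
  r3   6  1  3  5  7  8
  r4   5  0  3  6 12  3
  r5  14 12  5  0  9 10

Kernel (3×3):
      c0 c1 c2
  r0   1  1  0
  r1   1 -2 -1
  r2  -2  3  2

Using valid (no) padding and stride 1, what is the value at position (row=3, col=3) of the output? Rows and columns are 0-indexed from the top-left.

The receptive field on the input at this output position is [5 7 8 / 6 12 3 / 0 9 10]. Elementwise product with the kernel and sum: 5·1 + 7·1 + 6·1 + 12·-2 + 3·-1 + 0·-2 + 9·3 + 10·2.

38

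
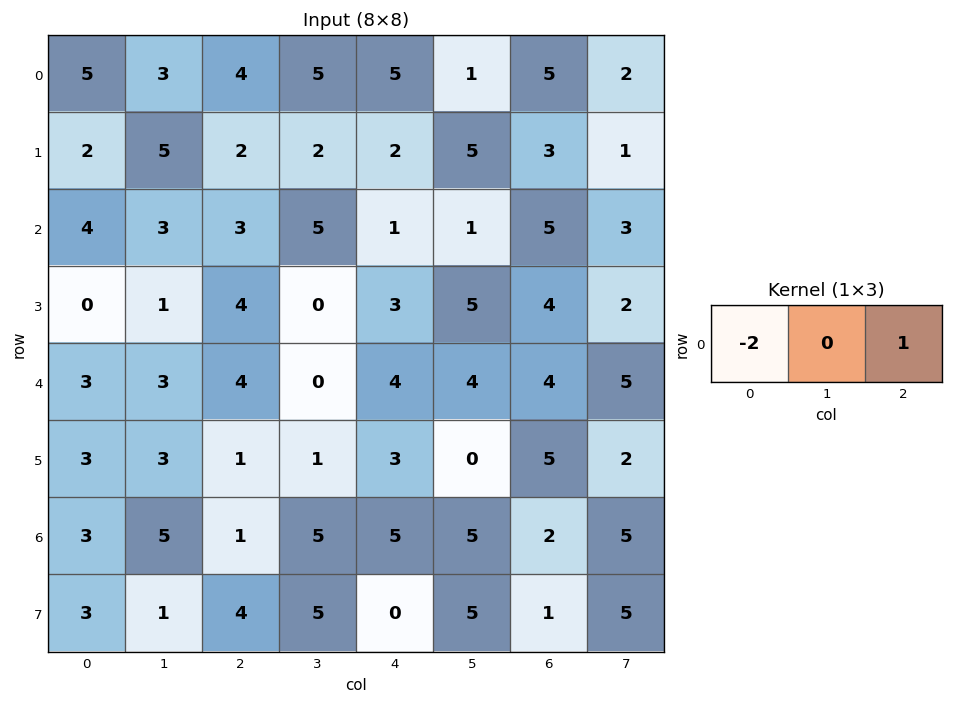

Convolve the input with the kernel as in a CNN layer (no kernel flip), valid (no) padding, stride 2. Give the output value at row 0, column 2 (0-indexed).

The receptive field on the input at this output position is [5 1 5]. Elementwise product with the kernel and sum: 5·-2 + 5·1.

-5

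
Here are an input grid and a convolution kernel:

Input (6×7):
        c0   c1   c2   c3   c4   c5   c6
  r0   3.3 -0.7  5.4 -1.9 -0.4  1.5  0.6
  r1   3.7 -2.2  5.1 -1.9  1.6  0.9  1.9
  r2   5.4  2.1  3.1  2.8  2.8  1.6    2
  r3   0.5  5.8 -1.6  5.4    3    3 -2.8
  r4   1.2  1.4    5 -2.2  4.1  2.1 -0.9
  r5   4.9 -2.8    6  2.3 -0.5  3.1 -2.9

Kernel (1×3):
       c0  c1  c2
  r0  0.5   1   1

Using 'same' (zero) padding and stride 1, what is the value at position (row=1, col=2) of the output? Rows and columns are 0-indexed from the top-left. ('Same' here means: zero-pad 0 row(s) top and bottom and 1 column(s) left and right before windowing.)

2.1

The receptive field on the zero-padded input at this output position is [-2.2 5.1 -1.9]. Elementwise product with the kernel and sum: -2.2·0.5 + 5.1·1 + -1.9·1.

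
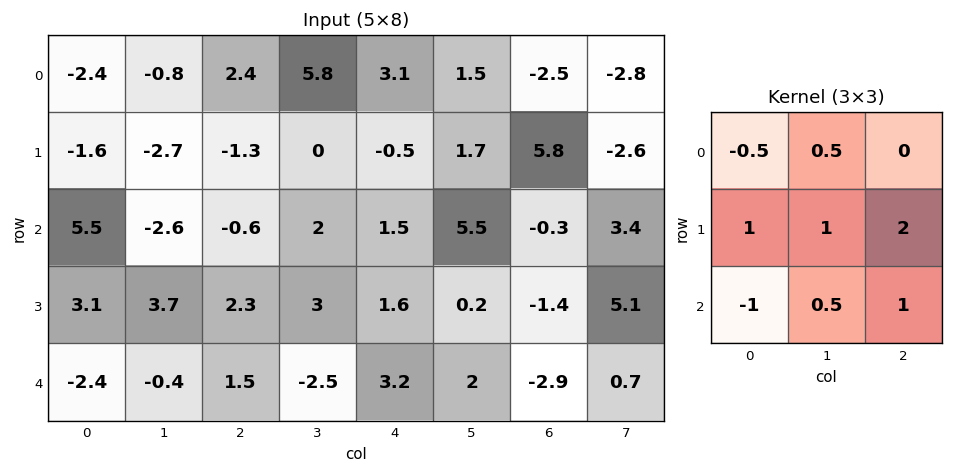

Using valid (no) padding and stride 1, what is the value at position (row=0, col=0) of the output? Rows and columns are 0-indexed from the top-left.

-13.5

The receptive field on the input at this output position is [-2.4 -0.8 2.4 / -1.6 -2.7 -1.3 / 5.5 -2.6 -0.6]. Elementwise product with the kernel and sum: -2.4·-0.5 + -0.8·0.5 + -1.6·1 + -2.7·1 + -1.3·2 + 5.5·-1 + -2.6·0.5 + -0.6·1.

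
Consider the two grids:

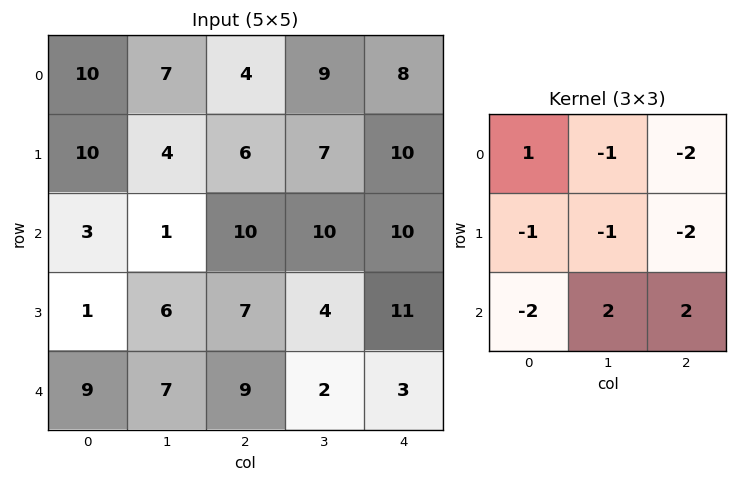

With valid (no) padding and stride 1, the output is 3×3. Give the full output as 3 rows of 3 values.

Output[0,0]: The receptive field on the input at this output position is [10 7 4 / 10 4 6 / 3 1 10]. Elementwise product with the kernel and sum: 10·1 + 7·-1 + 4·-2 + 10·-1 + 4·-1 + 6·-2 + 3·-2 + 1·2 + 10·2.

-15 -1 -34
-6 -37 -45
-25 -42 -61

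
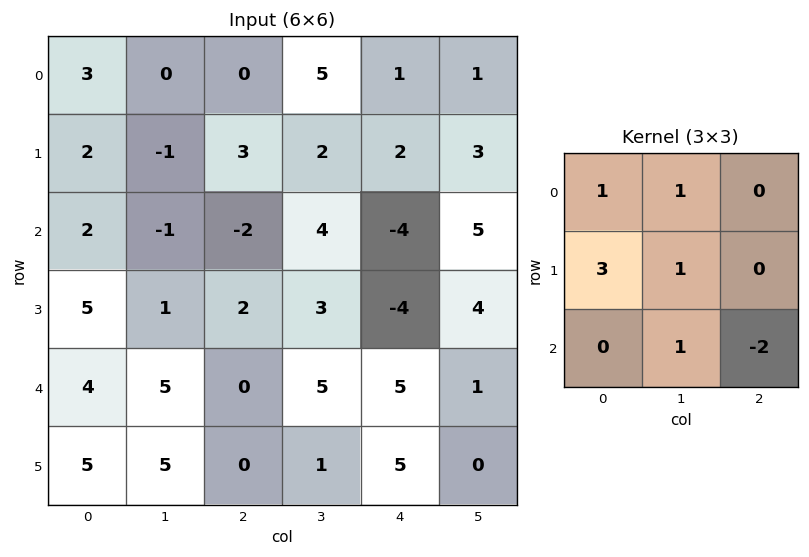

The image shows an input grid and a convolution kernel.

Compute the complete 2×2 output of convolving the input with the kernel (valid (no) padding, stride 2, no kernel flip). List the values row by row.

Output[0,0]: The receptive field on the input at this output position is [3 0 0 / 2 -1 3 / 2 -1 -2]. Elementwise product with the kernel and sum: 3·1 + 0·1 + 2·3 + -1·1 + -1·1 + -2·-2.

11 28
22 6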